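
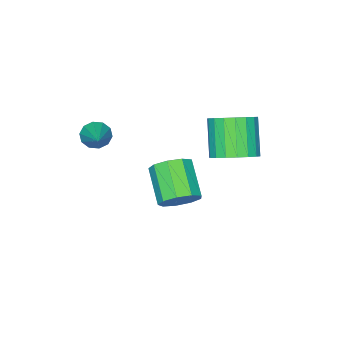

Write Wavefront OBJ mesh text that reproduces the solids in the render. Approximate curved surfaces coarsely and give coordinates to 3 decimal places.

v 2.413 -0.456 0.699
v 2.858 -0.432 0.171
v 3.487 0.796 1.661
v 2.562 -0.131 0.109
v 2.21 0.046 0.272
v 1.935 0.031 0.598
v 1.843 -0.17 0.962
v 1.969 -0.481 1.226
v 2.264 -0.782 1.289
v 2.617 -0.959 1.126
v 2.891 -0.944 0.8
v 2.983 -0.742 0.435
v -1.744 3.579 -0.984
v -0.895 3.822 -0.362
v -1.767 2.904 1.186
v -2.616 2.661 0.564
v -1.185 4.201 -0.3
v -2.057 3.283 1.248
v -1.585 4.456 -0.374
v -2.457 3.538 1.174
v -2.017 4.538 -0.569
v -2.889 3.62 0.979
v -2.395 4.43 -0.846
v -3.267 3.512 0.702
v -2.643 4.153 -1.15
v -3.516 3.235 0.398
v -2.714 3.763 -1.422
v -3.586 2.845 0.126
v -2.593 3.336 -1.606
v -3.465 2.418 -0.058
v -2.303 2.957 -1.668
v -3.175 2.039 -0.12
v -1.903 2.702 -1.594
v -2.775 1.784 -0.046
v -1.471 2.62 -1.399
v -2.343 1.702 0.149
v -1.093 2.728 -1.122
v -1.965 1.81 0.426
v -0.844 3.005 -0.818
v -1.717 2.087 0.73
v -0.774 3.395 -0.546
v -1.646 2.477 1.002
v -0.32 1.785 -4.122
v 0.216 2.077 -3.356
v -0.644 0.708 -2.231
v -1.18 0.415 -2.998
v -0.359 2.421 -3.378
v -1.22 1.052 -2.253
v -0.916 2.467 -3.749
v -1.777 1.097 -2.624
v -1.194 2.193 -4.294
v -2.054 0.824 -3.169
v -1.063 1.729 -4.759
v -1.923 0.36 -3.634
v -0.584 1.29 -4.926
v -1.445 -0.079 -3.801
v 0.018 1.083 -4.717
v -0.842 -0.286 -3.593
v 0.463 1.204 -4.23
v -0.398 -0.165 -3.105
v 0.541 1.597 -3.693
v -0.32 0.228 -2.568
f 2 1 4
f 2 4 3
f 4 1 5
f 4 5 3
f 5 1 6
f 5 6 3
f 6 1 7
f 6 7 3
f 7 1 8
f 7 8 3
f 8 1 9
f 8 9 3
f 9 1 10
f 9 10 3
f 10 1 11
f 10 11 3
f 11 1 12
f 11 12 3
f 12 1 2
f 12 2 3
f 14 13 17
f 14 17 15
f 15 17 18
f 15 18 16
f 17 13 19
f 17 19 18
f 18 19 20
f 18 20 16
f 19 13 21
f 19 21 20
f 20 21 22
f 20 22 16
f 21 13 23
f 21 23 22
f 22 23 24
f 22 24 16
f 23 13 25
f 23 25 24
f 24 25 26
f 24 26 16
f 25 13 27
f 25 27 26
f 26 27 28
f 26 28 16
f 27 13 29
f 27 29 28
f 28 29 30
f 28 30 16
f 29 13 31
f 29 31 30
f 30 31 32
f 30 32 16
f 31 13 33
f 31 33 32
f 32 33 34
f 32 34 16
f 33 13 35
f 33 35 34
f 34 35 36
f 34 36 16
f 35 13 37
f 35 37 36
f 36 37 38
f 36 38 16
f 37 13 39
f 37 39 38
f 38 39 40
f 38 40 16
f 39 13 41
f 39 41 40
f 40 41 42
f 40 42 16
f 41 13 14
f 41 14 42
f 42 14 15
f 42 15 16
f 44 43 47
f 44 47 45
f 45 47 48
f 45 48 46
f 47 43 49
f 47 49 48
f 48 49 50
f 48 50 46
f 49 43 51
f 49 51 50
f 50 51 52
f 50 52 46
f 51 43 53
f 51 53 52
f 52 53 54
f 52 54 46
f 53 43 55
f 53 55 54
f 54 55 56
f 54 56 46
f 55 43 57
f 55 57 56
f 56 57 58
f 56 58 46
f 57 43 59
f 57 59 58
f 58 59 60
f 58 60 46
f 59 43 61
f 59 61 60
f 60 61 62
f 60 62 46
f 61 43 44
f 61 44 62
f 62 44 45
f 62 45 46



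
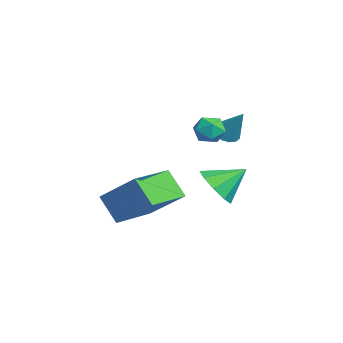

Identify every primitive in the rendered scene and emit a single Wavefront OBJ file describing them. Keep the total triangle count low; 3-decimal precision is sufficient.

v -1.335 0.094 1.111
v -0.811 -0.142 0.878
v -0.565 0.606 2.329
v -0.82 0.134 0.768
v -0.947 0.4 0.737
v -1.162 0.596 0.791
v -1.418 0.678 0.918
v -1.654 0.625 1.089
v -1.818 0.451 1.266
v -1.871 0.195 1.406
v -1.801 -0.084 1.479
v -1.624 -0.322 1.468
v -1.382 -0.465 1.374
v -1.128 -0.48 1.221
v -0.922 -0.363 1.042
v -0.783 -0.727 1.979
v -0.471 -0.207 1.6
v 0.171 -1.373 1.88
v 0.483 -0.853 1.501
v 0.352 -0.758 2.197
v -0.238 -0.359 2.258
v -0.062 -1.221 1.222
v -0.652 -0.822 1.283
v -0.026 -0.513 1.132
v 0.23 -0.226 1.735
v -0.53 -1.354 1.745
v -0.274 -1.067 2.348
v -2.47 -0.08 -2.316
v -1.892 0.427 -3.031
v -2.43 1.16 -1.404
v -2.59 0.54 -3.154
v -3.232 0.363 -2.886
v -3.518 -0.021 -2.35
v -3.313 -0.433 -1.799
v -2.714 -0.68 -1.489
v -2 -0.646 -1.567
v -1.507 -0.348 -1.995
v -1.464 0.076 -2.573
v -2.402 -4.07 -3.973
v -3.188 -4.625 -2.822
v -3.883 -2.489 -4.221
v -4.668 -3.045 -3.07
v -1.292 -2.815 -2.61
v -2.077 -3.371 -1.459
v -2.772 -1.235 -2.858
v -3.558 -1.79 -1.707
f 2 1 4
f 2 4 3
f 4 1 5
f 4 5 3
f 5 1 6
f 5 6 3
f 6 1 7
f 6 7 3
f 7 1 8
f 7 8 3
f 8 1 9
f 8 9 3
f 9 1 10
f 9 10 3
f 10 1 11
f 10 11 3
f 11 1 12
f 11 12 3
f 12 1 13
f 12 13 3
f 13 1 14
f 13 14 3
f 14 1 15
f 14 15 3
f 15 1 2
f 15 2 3
f 16 27 21
f 16 21 17
f 16 17 23
f 16 23 26
f 16 26 27
f 17 21 25
f 21 27 20
f 27 26 18
f 26 23 22
f 23 17 24
f 19 25 20
f 19 20 18
f 19 18 22
f 19 22 24
f 19 24 25
f 20 25 21
f 18 20 27
f 22 18 26
f 24 22 23
f 25 24 17
f 29 28 31
f 29 31 30
f 31 28 32
f 31 32 30
f 32 28 33
f 32 33 30
f 33 28 34
f 33 34 30
f 34 28 35
f 34 35 30
f 35 28 36
f 35 36 30
f 36 28 37
f 36 37 30
f 37 28 38
f 37 38 30
f 38 28 29
f 38 29 30
f 40 42 39
f 43 40 39
f 39 42 41
f 41 43 39
f 40 46 42
f 44 40 43
f 44 46 40
f 42 46 41
f 45 43 41
f 41 46 45
f 45 44 43
f 46 44 45



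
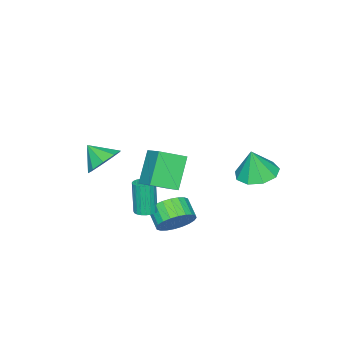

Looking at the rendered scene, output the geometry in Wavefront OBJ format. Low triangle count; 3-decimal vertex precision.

v 0.95 -1.412 -1.546
v 1.624 -0.956 -1.017
v 0.99 -2.368 -0.774
v 1.018 -0.802 -0.795
v 0.38 -0.933 -0.925
v 0.009 -1.288 -1.345
v 0.079 -1.701 -1.86
v 0.556 -1.979 -2.228
v 1.218 -1.992 -2.277
v 1.754 -1.733 -1.984
v 1.914 -1.324 -1.487
v 1.389 2.362 -1.53
v 0.325 2.059 -0.084
v 1.959 3.406 -0.891
v 0.895 3.103 0.554
v 2.325 1.537 -1.014
v 1.261 1.234 0.431
v 2.895 2.581 -0.376
v 1.831 2.278 1.07
v 1.696 1.425 -3.253
v 2.198 1.568 -3.161
v 1.967 1.317 -1.496
v 1.464 1.175 -1.587
v 2.092 1.761 -3.147
v 1.861 1.51 -1.482
v 1.918 1.896 -3.151
v 1.687 1.645 -1.486
v 1.706 1.949 -3.172
v 1.474 1.698 -1.507
v 1.491 1.912 -3.208
v 1.26 1.662 -1.542
v 1.312 1.791 -3.251
v 1.081 1.54 -1.586
v 1.2 1.607 -3.294
v 0.968 1.356 -1.629
v 1.173 1.391 -3.331
v 0.941 1.14 -1.665
v 1.236 1.181 -3.353
v 1.005 0.931 -1.688
v 1.379 1.014 -3.359
v 1.148 0.763 -1.693
v 1.577 0.917 -3.346
v 1.345 0.667 -1.68
v 1.795 0.909 -3.317
v 1.564 0.658 -1.651
v 1.996 0.989 -3.277
v 1.765 0.739 -1.611
v 2.145 1.146 -3.232
v 1.914 0.895 -1.567
v 2.217 1.35 -3.192
v 1.985 1.099 -1.526
v -3.621 3.768 -2.691
v -2.746 3.236 -2.922
v -3.319 3.612 -1.189
v -2.602 3.939 -2.878
v -2.935 4.561 -2.746
v -3.589 4.813 -2.589
v -4.258 4.575 -2.479
v -4.629 3.96 -2.469
v -4.528 3.255 -2.562
v -4.003 2.79 -2.716
v -3.299 2.783 -2.858
v 1 2.593 -3.926
v 1.624 2.725 -3.221
v 1.164 1.959 -2.67
v 0.54 1.827 -3.374
v 1.353 2.958 -3.123
v 0.893 2.192 -2.572
v 1.029 3.136 -3.147
v 0.569 2.37 -2.595
v 0.7 3.231 -3.289
v 0.24 2.465 -2.738
v 0.417 3.229 -3.528
v -0.043 2.463 -2.977
v 0.223 3.13 -3.828
v -0.237 2.364 -3.277
v 0.147 2.95 -4.142
v -0.314 2.184 -3.591
v 0.201 2.715 -4.424
v -0.26 1.949 -3.873
v 0.376 2.461 -4.63
v -0.084 1.695 -4.079
v 0.647 2.228 -4.728
v 0.187 1.462 -4.177
v 0.971 2.05 -4.705
v 0.511 1.284 -4.153
v 1.3 1.955 -4.562
v 0.84 1.189 -4.011
v 1.583 1.957 -4.323
v 1.123 1.191 -3.772
v 1.777 2.056 -4.023
v 1.317 1.29 -3.472
v 1.854 2.236 -3.709
v 1.393 1.47 -3.158
v 1.8 2.471 -3.427
v 1.339 1.705 -2.876
f 2 1 4
f 2 4 3
f 4 1 5
f 4 5 3
f 5 1 6
f 5 6 3
f 6 1 7
f 6 7 3
f 7 1 8
f 7 8 3
f 8 1 9
f 8 9 3
f 9 1 10
f 9 10 3
f 10 1 11
f 10 11 3
f 11 1 2
f 11 2 3
f 13 15 12
f 16 13 12
f 12 15 14
f 14 16 12
f 13 19 15
f 17 13 16
f 17 19 13
f 15 19 14
f 18 16 14
f 14 19 18
f 18 17 16
f 19 17 18
f 21 20 24
f 21 24 22
f 22 24 25
f 22 25 23
f 24 20 26
f 24 26 25
f 25 26 27
f 25 27 23
f 26 20 28
f 26 28 27
f 27 28 29
f 27 29 23
f 28 20 30
f 28 30 29
f 29 30 31
f 29 31 23
f 30 20 32
f 30 32 31
f 31 32 33
f 31 33 23
f 32 20 34
f 32 34 33
f 33 34 35
f 33 35 23
f 34 20 36
f 34 36 35
f 35 36 37
f 35 37 23
f 36 20 38
f 36 38 37
f 37 38 39
f 37 39 23
f 38 20 40
f 38 40 39
f 39 40 41
f 39 41 23
f 40 20 42
f 40 42 41
f 41 42 43
f 41 43 23
f 42 20 44
f 42 44 43
f 43 44 45
f 43 45 23
f 44 20 46
f 44 46 45
f 45 46 47
f 45 47 23
f 46 20 48
f 46 48 47
f 47 48 49
f 47 49 23
f 48 20 50
f 48 50 49
f 49 50 51
f 49 51 23
f 50 20 21
f 50 21 51
f 51 21 22
f 51 22 23
f 53 52 55
f 53 55 54
f 55 52 56
f 55 56 54
f 56 52 57
f 56 57 54
f 57 52 58
f 57 58 54
f 58 52 59
f 58 59 54
f 59 52 60
f 59 60 54
f 60 52 61
f 60 61 54
f 61 52 62
f 61 62 54
f 62 52 53
f 62 53 54
f 64 63 67
f 64 67 65
f 65 67 68
f 65 68 66
f 67 63 69
f 67 69 68
f 68 69 70
f 68 70 66
f 69 63 71
f 69 71 70
f 70 71 72
f 70 72 66
f 71 63 73
f 71 73 72
f 72 73 74
f 72 74 66
f 73 63 75
f 73 75 74
f 74 75 76
f 74 76 66
f 75 63 77
f 75 77 76
f 76 77 78
f 76 78 66
f 77 63 79
f 77 79 78
f 78 79 80
f 78 80 66
f 79 63 81
f 79 81 80
f 80 81 82
f 80 82 66
f 81 63 83
f 81 83 82
f 82 83 84
f 82 84 66
f 83 63 85
f 83 85 84
f 84 85 86
f 84 86 66
f 85 63 87
f 85 87 86
f 86 87 88
f 86 88 66
f 87 63 89
f 87 89 88
f 88 89 90
f 88 90 66
f 89 63 91
f 89 91 90
f 90 91 92
f 90 92 66
f 91 63 93
f 91 93 92
f 92 93 94
f 92 94 66
f 93 63 95
f 93 95 94
f 94 95 96
f 94 96 66
f 95 63 64
f 95 64 96
f 96 64 65
f 96 65 66



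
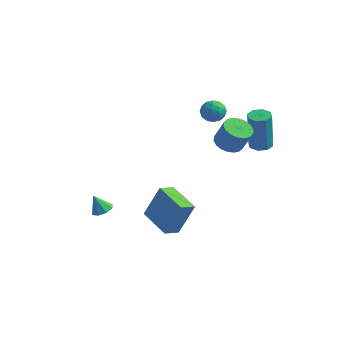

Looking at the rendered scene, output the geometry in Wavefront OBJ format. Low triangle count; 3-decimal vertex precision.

v -0.133 -3.481 -1.078
v 0.476 -2.988 0.653
v 0.224 -2.728 -1.418
v 0.833 -2.235 0.313
v 1.407 -4.345 -1.373
v 2.016 -3.852 0.358
v 1.764 -3.592 -1.713
v 2.373 -3.099 0.018
v 3.313 2.431 1.176
v 3.676 2.933 1.206
v 3.609 2.852 3.393
v 3.247 2.349 3.364
v 3.214 3.042 1.196
v 3.147 2.961 3.383
v 2.811 2.793 1.174
v 2.744 2.712 3.362
v 2.702 2.332 1.154
v 2.635 2.251 3.341
v 2.951 1.928 1.147
v 2.884 1.847 3.334
v 3.413 1.819 1.157
v 3.346 1.738 3.344
v 3.816 2.068 1.178
v 3.749 1.987 3.366
v 3.925 2.529 1.199
v 3.858 2.448 3.386
v -3.39 -1.64 -3.19
v -2.859 -1.575 -2.941
v -3.83 -1.72 -2.23
v -3.069 -1.18 -3.005
v -3.467 -1.055 -3.177
v -3.82 -1.272 -3.357
v -3.92 -1.705 -3.439
v -3.71 -2.099 -3.376
v -3.312 -2.224 -3.204
v -2.959 -2.007 -3.024
v 0.013 3.363 1.747
v 0.456 3.816 2.054
v 0.304 2.564 2.506
v 0.747 3.017 2.813
v 0.051 3.118 2.859
v -0.129 3.612 2.39
v 0.889 2.768 2.17
v 0.709 3.262 1.701
v 0.997 3.449 2.316
v 0.48 3.665 2.742
v 0.28 2.715 1.818
v -0.237 2.931 2.244
v 0.209 3.66 1.834
v 0.551 2.72 2.726
v 0.142 2.78 2.753
v 0.402 3.046 2.934
v -0.135 3.54 2.031
v 0.126 3.806 2.212
v -0.112 3.396 2.685
v 0.634 2.574 2.348
v 0.895 2.84 2.529
v 0.358 3.334 1.626
v 0.618 3.6 1.807
v 0.872 2.984 1.875
v 0.787 3.71 2.168
v 0.958 3.24 2.614
v 1.042 3.094 2.236
v 0.936 3.384 1.961
v 0.483 3.837 2.419
v 0.654 3.367 2.865
v 0.245 3.427 2.892
v 0.14 3.717 2.616
v 0.801 3.621 2.573
v 0.106 3.013 1.695
v 0.277 2.543 2.141
v 0.62 2.663 1.944
v 0.515 2.953 1.668
v -0.198 3.14 1.946
v -0.027 2.67 2.392
v -0.176 2.996 2.599
v -0.282 3.286 2.324
v -0.041 2.759 1.987
v 2.465 0.451 2.35
v 3.141 0.239 2.049
v 3.671 0.198 3.268
v 2.995 0.409 3.57
v 3.163 0.581 2.052
v 3.693 0.54 3.271
v 3.046 0.898 2.113
v 3.576 0.856 3.332
v 2.814 1.125 2.222
v 3.344 1.083 3.441
v 2.513 1.219 2.356
v 3.043 1.178 3.575
v 2.202 1.161 2.489
v 2.732 1.119 3.708
v 1.944 0.962 2.595
v 2.474 0.921 3.814
v 1.789 0.662 2.652
v 2.319 0.621 3.871
v 1.767 0.32 2.649
v 2.297 0.279 3.868
v 1.884 0.004 2.588
v 2.414 -0.038 3.807
v 2.116 -0.223 2.479
v 2.646 -0.265 3.698
v 2.417 -0.318 2.345
v 2.947 -0.359 3.564
v 2.728 -0.259 2.212
v 3.258 -0.301 3.431
v 2.986 -0.061 2.106
v 3.516 -0.102 3.325
f 2 4 1
f 5 2 1
f 1 4 3
f 3 5 1
f 2 8 4
f 6 2 5
f 6 8 2
f 4 8 3
f 7 5 3
f 3 8 7
f 7 6 5
f 8 6 7
f 10 9 13
f 10 13 11
f 11 13 14
f 11 14 12
f 13 9 15
f 13 15 14
f 14 15 16
f 14 16 12
f 15 9 17
f 15 17 16
f 16 17 18
f 16 18 12
f 17 9 19
f 17 19 18
f 18 19 20
f 18 20 12
f 19 9 21
f 19 21 20
f 20 21 22
f 20 22 12
f 21 9 23
f 21 23 22
f 22 23 24
f 22 24 12
f 23 9 25
f 23 25 24
f 24 25 26
f 24 26 12
f 25 9 10
f 25 10 26
f 26 10 11
f 26 11 12
f 28 27 30
f 28 30 29
f 30 27 31
f 30 31 29
f 31 27 32
f 31 32 29
f 32 27 33
f 32 33 29
f 33 27 34
f 33 34 29
f 34 27 35
f 34 35 29
f 35 27 36
f 35 36 29
f 36 27 28
f 36 28 29
f 37 74 53
f 74 48 77
f 53 77 42
f 74 77 53
f 37 53 49
f 53 42 54
f 49 54 38
f 53 54 49
f 37 49 58
f 49 38 59
f 58 59 44
f 49 59 58
f 37 58 70
f 58 44 73
f 70 73 47
f 58 73 70
f 37 70 74
f 70 47 78
f 74 78 48
f 70 78 74
f 38 54 65
f 54 42 68
f 65 68 46
f 54 68 65
f 42 77 55
f 77 48 76
f 55 76 41
f 77 76 55
f 48 78 75
f 78 47 71
f 75 71 39
f 78 71 75
f 47 73 72
f 73 44 60
f 72 60 43
f 73 60 72
f 44 59 64
f 59 38 61
f 64 61 45
f 59 61 64
f 40 66 52
f 66 46 67
f 52 67 41
f 66 67 52
f 40 52 50
f 52 41 51
f 50 51 39
f 52 51 50
f 40 50 57
f 50 39 56
f 57 56 43
f 50 56 57
f 40 57 62
f 57 43 63
f 62 63 45
f 57 63 62
f 40 62 66
f 62 45 69
f 66 69 46
f 62 69 66
f 41 67 55
f 67 46 68
f 55 68 42
f 67 68 55
f 39 51 75
f 51 41 76
f 75 76 48
f 51 76 75
f 43 56 72
f 56 39 71
f 72 71 47
f 56 71 72
f 45 63 64
f 63 43 60
f 64 60 44
f 63 60 64
f 46 69 65
f 69 45 61
f 65 61 38
f 69 61 65
f 80 79 83
f 80 83 81
f 81 83 84
f 81 84 82
f 83 79 85
f 83 85 84
f 84 85 86
f 84 86 82
f 85 79 87
f 85 87 86
f 86 87 88
f 86 88 82
f 87 79 89
f 87 89 88
f 88 89 90
f 88 90 82
f 89 79 91
f 89 91 90
f 90 91 92
f 90 92 82
f 91 79 93
f 91 93 92
f 92 93 94
f 92 94 82
f 93 79 95
f 93 95 94
f 94 95 96
f 94 96 82
f 95 79 97
f 95 97 96
f 96 97 98
f 96 98 82
f 97 79 99
f 97 99 98
f 98 99 100
f 98 100 82
f 99 79 101
f 99 101 100
f 100 101 102
f 100 102 82
f 101 79 103
f 101 103 102
f 102 103 104
f 102 104 82
f 103 79 105
f 103 105 104
f 104 105 106
f 104 106 82
f 105 79 107
f 105 107 106
f 106 107 108
f 106 108 82
f 107 79 80
f 107 80 108
f 108 80 81
f 108 81 82



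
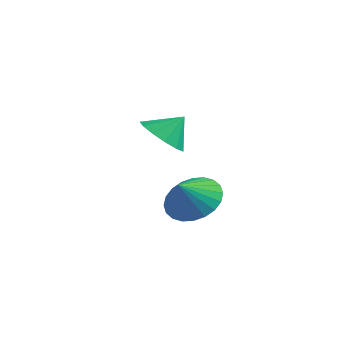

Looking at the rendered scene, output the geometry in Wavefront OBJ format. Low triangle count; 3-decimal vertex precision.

v -0.614 -1.226 -4.182
v 0.259 -1.64 -4.567
v -0.586 -1.994 -3.298
v 0.409 -1.353 -4.323
v 0.403 -1.046 -4.056
v 0.242 -0.768 -3.809
v -0.049 -0.559 -3.619
v -0.426 -0.451 -3.514
v -0.832 -0.462 -3.511
v -1.204 -0.589 -3.61
v -1.487 -0.813 -3.796
v -1.636 -1.1 -4.04
v -1.63 -1.407 -4.307
v -1.469 -1.685 -4.554
v -1.178 -1.894 -4.744
v -0.801 -2.002 -4.849
v -0.396 -1.991 -4.852
v -0.023 -1.864 -4.753
v 0.407 -3.808 -0.421
v 1.125 -3.651 -0.904
v 0.793 -3.232 0.341
v 0.802 -3.291 -1.013
v 0.353 -3.095 -0.933
v -0.078 -3.125 -0.691
v -0.356 -3.372 -0.363
v -0.391 -3.758 -0.053
v -0.174 -4.159 0.14
v 0.228 -4.449 0.155
v 0.687 -4.536 -0.013
v 1.056 -4.391 -0.31
v 1.22 -4.061 -0.642
f 2 1 4
f 2 4 3
f 4 1 5
f 4 5 3
f 5 1 6
f 5 6 3
f 6 1 7
f 6 7 3
f 7 1 8
f 7 8 3
f 8 1 9
f 8 9 3
f 9 1 10
f 9 10 3
f 10 1 11
f 10 11 3
f 11 1 12
f 11 12 3
f 12 1 13
f 12 13 3
f 13 1 14
f 13 14 3
f 14 1 15
f 14 15 3
f 15 1 16
f 15 16 3
f 16 1 17
f 16 17 3
f 17 1 18
f 17 18 3
f 18 1 2
f 18 2 3
f 20 19 22
f 20 22 21
f 22 19 23
f 22 23 21
f 23 19 24
f 23 24 21
f 24 19 25
f 24 25 21
f 25 19 26
f 25 26 21
f 26 19 27
f 26 27 21
f 27 19 28
f 27 28 21
f 28 19 29
f 28 29 21
f 29 19 30
f 29 30 21
f 30 19 31
f 30 31 21
f 31 19 20
f 31 20 21



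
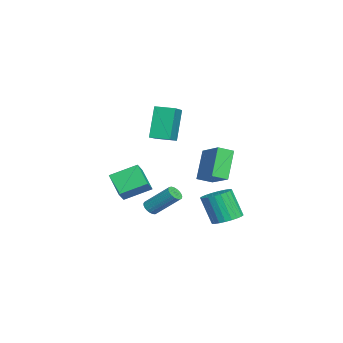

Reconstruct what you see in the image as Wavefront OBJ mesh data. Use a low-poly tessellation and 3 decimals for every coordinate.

v -0.232 -3.939 -1.596
v -0.449 -2.406 -0.87
v 0.975 -3.335 -2.51
v 0.758 -1.802 -1.784
v 0.362 -4.158 -0.956
v 0.145 -2.625 -0.23
v 1.569 -3.554 -1.87
v 1.352 -2.021 -1.144
v -0.361 -1.651 1.529
v -1.172 -1.402 3.494
v -0.157 -0.531 1.472
v -0.967 -0.282 3.436
v 1.427 -1.938 2.304
v 0.617 -1.689 4.268
v 1.632 -0.818 2.246
v 0.821 -0.569 4.211
v -2.559 1.676 -0.46
v -2.25 0.812 -0.087
v -1.152 2.533 0.361
v -0.843 1.669 0.733
v -1.397 1.371 -2.133
v -1.088 0.507 -1.761
v 0.01 2.228 -1.313
v 0.319 1.364 -0.94
v 2.74 2.229 -3.083
v 3.338 1.576 -3.167
v 2.899 0.958 -1.502
v 2.3 1.611 -1.417
v 3.531 1.826 -3.023
v 3.092 1.208 -1.358
v 3.603 2.138 -2.889
v 3.164 1.52 -1.223
v 3.544 2.464 -2.784
v 3.105 1.846 -1.118
v 3.363 2.753 -2.724
v 2.923 2.136 -1.058
v 3.086 2.963 -2.719
v 2.647 2.346 -1.053
v 2.757 3.062 -2.769
v 2.318 2.444 -1.104
v 2.425 3.033 -2.868
v 1.986 2.415 -1.202
v 2.141 2.882 -2.998
v 1.702 2.264 -1.333
v 1.948 2.632 -3.142
v 1.509 2.014 -1.477
v 1.876 2.32 -3.277
v 1.437 1.702 -1.611
v 1.935 1.994 -3.382
v 1.496 1.376 -1.716
v 2.117 1.704 -3.442
v 1.677 1.087 -1.776
v 2.393 1.494 -3.447
v 1.954 0.877 -1.781
v 2.722 1.396 -3.396
v 2.283 0.778 -1.731
v 3.054 1.425 -3.298
v 2.615 0.807 -1.632
v -1.738 -2.046 -4.298
v -1.471 -1.77 -4.664
v -1.075 -0.379 -3.327
v -1.342 -0.654 -2.962
v -1.676 -1.691 -4.687
v -1.28 -0.299 -3.35
v -1.891 -1.672 -4.642
v -1.495 -0.281 -3.305
v -2.079 -1.719 -4.538
v -1.683 -0.327 -3.201
v -2.209 -1.822 -4.392
v -1.813 -0.43 -3.056
v -2.257 -1.963 -4.231
v -1.861 -0.572 -2.894
v -2.216 -2.119 -4.081
v -1.819 -0.728 -2.744
v -2.091 -2.263 -3.968
v -1.695 -0.871 -2.631
v -1.906 -2.368 -3.913
v -1.51 -0.977 -2.576
v -1.692 -2.418 -3.924
v -1.296 -1.027 -2.587
v -1.486 -2.404 -4
v -1.089 -1.012 -2.664
v -1.323 -2.328 -4.128
v -0.927 -0.936 -2.791
v -1.232 -2.203 -4.285
v -0.836 -0.811 -2.948
v -1.229 -2.051 -4.444
v -0.832 -0.659 -3.108
v -1.313 -1.898 -4.579
v -0.917 -0.506 -3.242
f 2 4 1
f 5 2 1
f 1 4 3
f 3 5 1
f 2 8 4
f 6 2 5
f 6 8 2
f 4 8 3
f 7 5 3
f 3 8 7
f 7 6 5
f 8 6 7
f 10 12 9
f 13 10 9
f 9 12 11
f 11 13 9
f 10 16 12
f 14 10 13
f 14 16 10
f 12 16 11
f 15 13 11
f 11 16 15
f 15 14 13
f 16 14 15
f 18 20 17
f 21 18 17
f 17 20 19
f 19 21 17
f 18 24 20
f 22 18 21
f 22 24 18
f 20 24 19
f 23 21 19
f 19 24 23
f 23 22 21
f 24 22 23
f 26 25 29
f 26 29 27
f 27 29 30
f 27 30 28
f 29 25 31
f 29 31 30
f 30 31 32
f 30 32 28
f 31 25 33
f 31 33 32
f 32 33 34
f 32 34 28
f 33 25 35
f 33 35 34
f 34 35 36
f 34 36 28
f 35 25 37
f 35 37 36
f 36 37 38
f 36 38 28
f 37 25 39
f 37 39 38
f 38 39 40
f 38 40 28
f 39 25 41
f 39 41 40
f 40 41 42
f 40 42 28
f 41 25 43
f 41 43 42
f 42 43 44
f 42 44 28
f 43 25 45
f 43 45 44
f 44 45 46
f 44 46 28
f 45 25 47
f 45 47 46
f 46 47 48
f 46 48 28
f 47 25 49
f 47 49 48
f 48 49 50
f 48 50 28
f 49 25 51
f 49 51 50
f 50 51 52
f 50 52 28
f 51 25 53
f 51 53 52
f 52 53 54
f 52 54 28
f 53 25 55
f 53 55 54
f 54 55 56
f 54 56 28
f 55 25 57
f 55 57 56
f 56 57 58
f 56 58 28
f 57 25 26
f 57 26 58
f 58 26 27
f 58 27 28
f 60 59 63
f 60 63 61
f 61 63 64
f 61 64 62
f 63 59 65
f 63 65 64
f 64 65 66
f 64 66 62
f 65 59 67
f 65 67 66
f 66 67 68
f 66 68 62
f 67 59 69
f 67 69 68
f 68 69 70
f 68 70 62
f 69 59 71
f 69 71 70
f 70 71 72
f 70 72 62
f 71 59 73
f 71 73 72
f 72 73 74
f 72 74 62
f 73 59 75
f 73 75 74
f 74 75 76
f 74 76 62
f 75 59 77
f 75 77 76
f 76 77 78
f 76 78 62
f 77 59 79
f 77 79 78
f 78 79 80
f 78 80 62
f 79 59 81
f 79 81 80
f 80 81 82
f 80 82 62
f 81 59 83
f 81 83 82
f 82 83 84
f 82 84 62
f 83 59 85
f 83 85 84
f 84 85 86
f 84 86 62
f 85 59 87
f 85 87 86
f 86 87 88
f 86 88 62
f 87 59 89
f 87 89 88
f 88 89 90
f 88 90 62
f 89 59 60
f 89 60 90
f 90 60 61
f 90 61 62



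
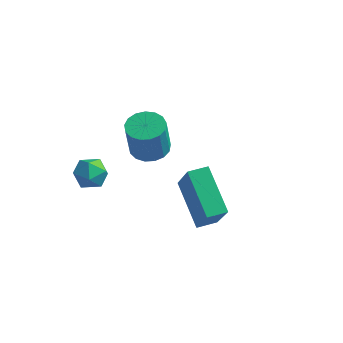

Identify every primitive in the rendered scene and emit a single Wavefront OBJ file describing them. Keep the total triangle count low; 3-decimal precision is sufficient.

v 3.39 -2.439 -0.365
v 2.02 -1.352 0.85
v 3.928 -1.808 -0.323
v 2.557 -0.721 0.892
v 4.243 -3.279 1.348
v 2.872 -2.192 2.563
v 4.78 -2.648 1.39
v 3.41 -1.561 2.605
v -1.257 -2.145 1.078
v -0.86 -2.172 1.735
v -1.02 -3.348 0.885
v -0.623 -3.375 1.542
v -1.385 -3.283 1.557
v -1.532 -2.539 1.676
v -0.348 -2.981 0.944
v -0.495 -2.237 1.063
v -0.299 -2.689 1.652
v -0.94 -2.875 2.031
v -0.94 -2.645 0.589
v -1.581 -2.831 0.968
v -0.569 1.187 -0.04
v 0.113 1.65 0.059
v 0.151 1.236 1.738
v -0.531 0.773 1.64
v -0.185 1.903 0.128
v -0.147 1.489 1.807
v -0.571 1.993 0.159
v -0.532 1.579 1.838
v -0.956 1.898 0.144
v -0.918 1.484 1.824
v -1.253 1.64 0.088
v -1.215 1.226 1.767
v -1.393 1.278 0.002
v -1.355 0.864 1.681
v -1.344 0.896 -0.094
v -1.306 0.482 1.585
v -1.118 0.58 -0.177
v -1.08 0.166 1.502
v -0.766 0.403 -0.228
v -0.728 -0.011 1.451
v -0.369 0.406 -0.237
v -0.331 -0.008 1.443
v -0.018 0.588 -0.2
v 0.02 0.174 1.479
v 0.207 0.907 -0.126
v 0.246 0.493 1.553
v 0.254 1.29 -0.033
v 0.293 0.876 1.646
f 2 4 1
f 5 2 1
f 1 4 3
f 3 5 1
f 2 8 4
f 6 2 5
f 6 8 2
f 4 8 3
f 7 5 3
f 3 8 7
f 7 6 5
f 8 6 7
f 9 20 14
f 9 14 10
f 9 10 16
f 9 16 19
f 9 19 20
f 10 14 18
f 14 20 13
f 20 19 11
f 19 16 15
f 16 10 17
f 12 18 13
f 12 13 11
f 12 11 15
f 12 15 17
f 12 17 18
f 13 18 14
f 11 13 20
f 15 11 19
f 17 15 16
f 18 17 10
f 22 21 25
f 22 25 23
f 23 25 26
f 23 26 24
f 25 21 27
f 25 27 26
f 26 27 28
f 26 28 24
f 27 21 29
f 27 29 28
f 28 29 30
f 28 30 24
f 29 21 31
f 29 31 30
f 30 31 32
f 30 32 24
f 31 21 33
f 31 33 32
f 32 33 34
f 32 34 24
f 33 21 35
f 33 35 34
f 34 35 36
f 34 36 24
f 35 21 37
f 35 37 36
f 36 37 38
f 36 38 24
f 37 21 39
f 37 39 38
f 38 39 40
f 38 40 24
f 39 21 41
f 39 41 40
f 40 41 42
f 40 42 24
f 41 21 43
f 41 43 42
f 42 43 44
f 42 44 24
f 43 21 45
f 43 45 44
f 44 45 46
f 44 46 24
f 45 21 47
f 45 47 46
f 46 47 48
f 46 48 24
f 47 21 22
f 47 22 48
f 48 22 23
f 48 23 24



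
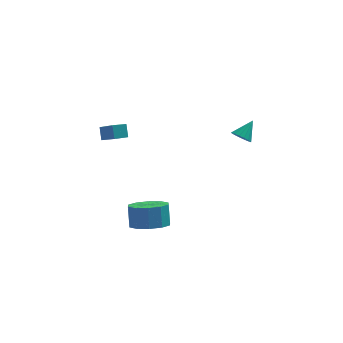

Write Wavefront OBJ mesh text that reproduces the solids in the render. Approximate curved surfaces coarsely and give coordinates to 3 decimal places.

v 3.1 1.229 -0.474
v 3.529 1.336 -0.894
v 3.74 1.911 0.354
v 3.341 1.556 -0.93
v 3.097 1.701 -0.861
v 2.854 1.738 -0.703
v 2.667 1.659 -0.494
v 2.579 1.481 -0.279
v 2.611 1.245 -0.11
v 2.754 1.006 -0.024
v 2.977 0.818 -0.041
v 3.227 0.724 -0.158
v 3.449 0.746 -0.347
v 3.59 0.878 -0.565
v 3.619 1.091 -0.763
v -1.724 -3.179 -3.97
v -0.691 -2.879 -4.063
v -0.763 -2.28 -2.922
v -1.796 -2.581 -2.83
v -1.07 -2.402 -4.337
v -1.141 -1.804 -3.196
v -1.699 -2.222 -4.471
v -1.77 -1.624 -3.33
v -2.337 -2.408 -4.413
v -2.409 -1.81 -3.273
v -2.742 -2.888 -4.187
v -2.813 -2.29 -3.046
v -2.757 -3.48 -3.878
v -2.829 -2.881 -2.737
v -2.379 -3.956 -3.604
v -2.45 -3.358 -2.463
v -1.75 -4.136 -3.47
v -1.821 -3.538 -2.329
v -1.111 -3.95 -3.527
v -1.183 -3.352 -2.387
v -0.707 -3.47 -3.754
v -0.778 -2.872 -2.613
v -3.575 2.589 -1.474
v -3.67 3.11 -0.796
v -4.301 3.791 -2.501
v -4.396 4.312 -1.823
v -2.844 2.908 -1.617
v -2.939 3.429 -0.939
v -3.57 4.11 -2.644
v -3.665 4.631 -1.966
f 2 1 4
f 2 4 3
f 4 1 5
f 4 5 3
f 5 1 6
f 5 6 3
f 6 1 7
f 6 7 3
f 7 1 8
f 7 8 3
f 8 1 9
f 8 9 3
f 9 1 10
f 9 10 3
f 10 1 11
f 10 11 3
f 11 1 12
f 11 12 3
f 12 1 13
f 12 13 3
f 13 1 14
f 13 14 3
f 14 1 15
f 14 15 3
f 15 1 2
f 15 2 3
f 17 16 20
f 17 20 18
f 18 20 21
f 18 21 19
f 20 16 22
f 20 22 21
f 21 22 23
f 21 23 19
f 22 16 24
f 22 24 23
f 23 24 25
f 23 25 19
f 24 16 26
f 24 26 25
f 25 26 27
f 25 27 19
f 26 16 28
f 26 28 27
f 27 28 29
f 27 29 19
f 28 16 30
f 28 30 29
f 29 30 31
f 29 31 19
f 30 16 32
f 30 32 31
f 31 32 33
f 31 33 19
f 32 16 34
f 32 34 33
f 33 34 35
f 33 35 19
f 34 16 36
f 34 36 35
f 35 36 37
f 35 37 19
f 36 16 17
f 36 17 37
f 37 17 18
f 37 18 19
f 39 41 38
f 42 39 38
f 38 41 40
f 40 42 38
f 39 45 41
f 43 39 42
f 43 45 39
f 41 45 40
f 44 42 40
f 40 45 44
f 44 43 42
f 45 43 44



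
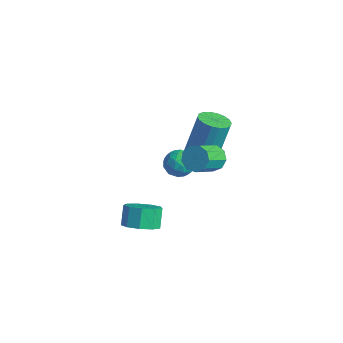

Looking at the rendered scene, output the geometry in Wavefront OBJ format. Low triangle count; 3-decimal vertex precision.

v -0.867 -3.626 -3.062
v -0.178 -3.097 -3.008
v -0.605 -2.625 -2.185
v -1.293 -3.154 -2.238
v -0.593 -2.856 -3.36
v -1.019 -2.385 -2.537
v -1.135 -2.975 -3.573
v -1.562 -2.504 -2.75
v -1.553 -3.399 -3.547
v -1.979 -2.928 -2.723
v -1.649 -3.929 -3.293
v -2.075 -3.457 -2.47
v -1.379 -4.317 -2.931
v -1.805 -3.845 -2.108
v -0.87 -4.381 -2.63
v -1.296 -3.91 -1.807
v -0.359 -4.092 -2.531
v -0.785 -3.621 -1.708
v -0.086 -3.585 -2.68
v -0.512 -3.114 -1.857
v -3.05 1.608 -2.602
v -2.32 1.937 -2.73
v -2.301 2.7 -0.667
v -3.03 2.372 -0.538
v -2.545 2.202 -2.826
v -2.526 2.965 -0.762
v -2.87 2.349 -2.877
v -2.851 3.112 -0.814
v -3.231 2.349 -2.874
v -3.212 3.113 -0.811
v -3.556 2.203 -2.817
v -3.536 2.966 -0.754
v -3.78 1.939 -2.717
v -3.761 2.702 -0.654
v -3.86 1.61 -2.595
v -3.84 2.373 -0.531
v -3.779 1.28 -2.473
v -3.76 2.043 -0.41
v -3.554 1.015 -2.378
v -3.535 1.778 -0.314
v -3.229 0.868 -2.326
v -3.21 1.631 -0.263
v -2.868 0.867 -2.329
v -2.849 1.631 -0.266
v -2.544 1.014 -2.386
v -2.524 1.777 -0.323
v -2.319 1.278 -2.486
v -2.3 2.041 -0.423
v -2.24 1.607 -2.609
v -2.22 2.37 -0.545
v -4.304 1.05 -2.96
v -3.81 1.579 -3.298
v -3.57 0.081 -3.402
v -3.076 0.61 -3.74
v -3.112 0.549 -2.944
v -3.565 1.148 -2.671
v -3.815 0.512 -4.029
v -4.268 1.111 -3.756
v -3.507 1.246 -3.959
v -3.073 1.269 -3.288
v -4.307 0.391 -3.412
v -3.873 0.414 -2.741
v -4.121 1.399 -3.09
v -3.259 0.261 -3.61
v -3.28 0.225 -3.142
v -2.989 0.536 -3.341
v -3.978 1.146 -2.722
v -3.687 1.457 -2.92
v -3.277 0.852 -2.712
v -3.693 0.203 -3.78
v -3.402 0.514 -3.978
v -4.391 1.124 -3.359
v -4.1 1.435 -3.558
v -4.103 0.808 -3.988
v -3.653 1.515 -3.677
v -3.222 0.946 -3.937
v -3.656 0.888 -4.107
v -3.922 1.24 -3.946
v -3.398 1.528 -3.283
v -2.966 0.959 -3.543
v -2.988 0.923 -3.075
v -3.254 1.275 -2.915
v -3.22 1.333 -3.672
v -4.414 0.701 -3.157
v -3.982 0.132 -3.417
v -4.126 0.385 -3.785
v -4.392 0.737 -3.625
v -4.158 0.714 -2.763
v -3.727 0.145 -3.023
v -3.458 0.42 -2.754
v -3.724 0.772 -2.593
v -4.16 0.327 -3.028
v -0.749 0.339 -0.454
v -0.448 0.755 0.022
v -0.17 -0.483 0.929
v -0.471 -0.899 0.454
v -0.917 0.716 0.112
v -0.639 -0.522 1.019
v -1.307 0.5 -0.063
v -1.029 -0.738 0.845
v -1.436 0.209 -0.421
v -1.158 -1.029 0.487
v -1.244 -0.021 -0.794
v -0.966 -1.259 0.114
v -0.82 -0.083 -1.008
v -0.542 -1.321 -0.1
v -0.363 0.053 -0.963
v -0.085 -1.185 -0.055
v -0.086 0.322 -0.679
v 0.191 -0.916 0.228
v -0.12 0.6 -0.291
v 0.158 -0.638 0.617
f 2 1 5
f 2 5 3
f 3 5 6
f 3 6 4
f 5 1 7
f 5 7 6
f 6 7 8
f 6 8 4
f 7 1 9
f 7 9 8
f 8 9 10
f 8 10 4
f 9 1 11
f 9 11 10
f 10 11 12
f 10 12 4
f 11 1 13
f 11 13 12
f 12 13 14
f 12 14 4
f 13 1 15
f 13 15 14
f 14 15 16
f 14 16 4
f 15 1 17
f 15 17 16
f 16 17 18
f 16 18 4
f 17 1 19
f 17 19 18
f 18 19 20
f 18 20 4
f 19 1 2
f 19 2 20
f 20 2 3
f 20 3 4
f 22 21 25
f 22 25 23
f 23 25 26
f 23 26 24
f 25 21 27
f 25 27 26
f 26 27 28
f 26 28 24
f 27 21 29
f 27 29 28
f 28 29 30
f 28 30 24
f 29 21 31
f 29 31 30
f 30 31 32
f 30 32 24
f 31 21 33
f 31 33 32
f 32 33 34
f 32 34 24
f 33 21 35
f 33 35 34
f 34 35 36
f 34 36 24
f 35 21 37
f 35 37 36
f 36 37 38
f 36 38 24
f 37 21 39
f 37 39 38
f 38 39 40
f 38 40 24
f 39 21 41
f 39 41 40
f 40 41 42
f 40 42 24
f 41 21 43
f 41 43 42
f 42 43 44
f 42 44 24
f 43 21 45
f 43 45 44
f 44 45 46
f 44 46 24
f 45 21 47
f 45 47 46
f 46 47 48
f 46 48 24
f 47 21 49
f 47 49 48
f 48 49 50
f 48 50 24
f 49 21 22
f 49 22 50
f 50 22 23
f 50 23 24
f 51 88 67
f 88 62 91
f 67 91 56
f 88 91 67
f 51 67 63
f 67 56 68
f 63 68 52
f 67 68 63
f 51 63 72
f 63 52 73
f 72 73 58
f 63 73 72
f 51 72 84
f 72 58 87
f 84 87 61
f 72 87 84
f 51 84 88
f 84 61 92
f 88 92 62
f 84 92 88
f 52 68 79
f 68 56 82
f 79 82 60
f 68 82 79
f 56 91 69
f 91 62 90
f 69 90 55
f 91 90 69
f 62 92 89
f 92 61 85
f 89 85 53
f 92 85 89
f 61 87 86
f 87 58 74
f 86 74 57
f 87 74 86
f 58 73 78
f 73 52 75
f 78 75 59
f 73 75 78
f 54 80 66
f 80 60 81
f 66 81 55
f 80 81 66
f 54 66 64
f 66 55 65
f 64 65 53
f 66 65 64
f 54 64 71
f 64 53 70
f 71 70 57
f 64 70 71
f 54 71 76
f 71 57 77
f 76 77 59
f 71 77 76
f 54 76 80
f 76 59 83
f 80 83 60
f 76 83 80
f 55 81 69
f 81 60 82
f 69 82 56
f 81 82 69
f 53 65 89
f 65 55 90
f 89 90 62
f 65 90 89
f 57 70 86
f 70 53 85
f 86 85 61
f 70 85 86
f 59 77 78
f 77 57 74
f 78 74 58
f 77 74 78
f 60 83 79
f 83 59 75
f 79 75 52
f 83 75 79
f 94 93 97
f 94 97 95
f 95 97 98
f 95 98 96
f 97 93 99
f 97 99 98
f 98 99 100
f 98 100 96
f 99 93 101
f 99 101 100
f 100 101 102
f 100 102 96
f 101 93 103
f 101 103 102
f 102 103 104
f 102 104 96
f 103 93 105
f 103 105 104
f 104 105 106
f 104 106 96
f 105 93 107
f 105 107 106
f 106 107 108
f 106 108 96
f 107 93 109
f 107 109 108
f 108 109 110
f 108 110 96
f 109 93 111
f 109 111 110
f 110 111 112
f 110 112 96
f 111 93 94
f 111 94 112
f 112 94 95
f 112 95 96



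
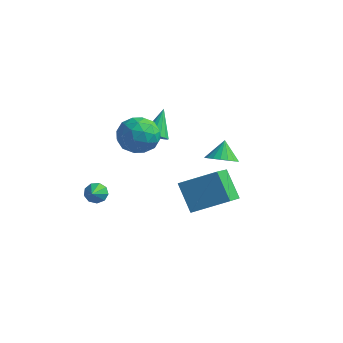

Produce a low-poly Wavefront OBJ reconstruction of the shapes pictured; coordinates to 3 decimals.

v 0.82 2.064 2.838
v 1.607 1.91 3.12
v 0.62 2.736 3.762
v 1.653 2.218 2.906
v 1.534 2.496 2.678
v 1.274 2.688 2.482
v 0.923 2.756 2.356
v 0.553 2.687 2.326
v 0.235 2.495 2.398
v 0.033 2.217 2.556
v -0.013 1.909 2.771
v 0.105 1.632 2.999
v 0.366 1.44 3.195
v 0.716 1.371 3.32
v 1.087 1.44 3.35
v 1.405 1.632 3.279
v 1.448 -1.062 1.502
v 1.801 -2.671 2.509
v 0.433 -0.48 2.79
v 0.786 -2.088 3.796
v 3.014 -0.192 2.344
v 3.367 -1.8 3.35
v 1.999 0.391 3.631
v 2.352 -1.218 4.638
v -3.254 2.68 2.691
v -2.595 2.869 2.616
v -3.446 3.86 3.969
v -2.778 3.08 2.393
v -3.088 3.184 2.25
v -3.443 3.153 2.226
v -3.748 2.995 2.326
v -3.92 2.753 2.524
v -3.914 2.491 2.767
v -3.731 2.28 2.99
v -3.42 2.176 3.132
v -3.065 2.207 3.157
v -2.761 2.364 3.057
v -2.589 2.607 2.858
v -2.969 -3.223 2.431
v -2.62 -2.866 2.746
v -2.651 -4.077 3.049
v -2.987 -2.882 2.913
v -3.346 -3.058 2.854
v -3.528 -3.311 2.598
v -3.449 -3.523 2.264
v -3.145 -3.595 2.008
v -2.758 -3.493 1.951
v -2.471 -3.265 2.118
v -2.416 -3.017 2.432
v -3.705 1.897 4.094
v -2.555 1.867 3.976
v -3.785 0.053 3.784
v -2.635 0.023 3.666
v -3.105 0.232 4.702
v -3.056 1.372 4.894
v -3.284 0.548 2.866
v -3.235 1.688 3.058
v -2.295 1.033 3.217
v -2.184 0.838 4.352
v -4.156 1.082 3.408
v -4.045 0.887 4.543
v -3.123 2.044 4.062
v -3.217 -0.124 3.698
v -3.493 -0.001 4.307
v -2.817 -0.018 4.238
v -3.417 1.753 4.601
v -2.741 1.735 4.532
v -3.064 0.774 4.959
v -3.599 0.185 3.228
v -2.923 0.167 3.159
v -3.523 1.938 3.522
v -2.847 1.921 3.453
v -3.276 1.146 2.801
v -2.294 1.536 3.547
v -2.341 0.452 3.365
v -2.723 0.761 2.895
v -2.694 1.431 3.007
v -2.229 1.422 4.214
v -2.276 0.338 4.032
v -2.552 0.461 4.641
v -2.523 1.131 4.753
v -2.076 0.932 3.768
v -4.064 1.582 3.728
v -4.111 0.498 3.546
v -3.817 0.789 3.007
v -3.788 1.459 3.119
v -3.999 1.468 4.395
v -4.046 0.384 4.213
v -3.646 0.489 4.753
v -3.617 1.159 4.865
v -4.264 0.988 3.992
f 2 1 4
f 2 4 3
f 4 1 5
f 4 5 3
f 5 1 6
f 5 6 3
f 6 1 7
f 6 7 3
f 7 1 8
f 7 8 3
f 8 1 9
f 8 9 3
f 9 1 10
f 9 10 3
f 10 1 11
f 10 11 3
f 11 1 12
f 11 12 3
f 12 1 13
f 12 13 3
f 13 1 14
f 13 14 3
f 14 1 15
f 14 15 3
f 15 1 16
f 15 16 3
f 16 1 2
f 16 2 3
f 18 20 17
f 21 18 17
f 17 20 19
f 19 21 17
f 18 24 20
f 22 18 21
f 22 24 18
f 20 24 19
f 23 21 19
f 19 24 23
f 23 22 21
f 24 22 23
f 26 25 28
f 26 28 27
f 28 25 29
f 28 29 27
f 29 25 30
f 29 30 27
f 30 25 31
f 30 31 27
f 31 25 32
f 31 32 27
f 32 25 33
f 32 33 27
f 33 25 34
f 33 34 27
f 34 25 35
f 34 35 27
f 35 25 36
f 35 36 27
f 36 25 37
f 36 37 27
f 37 25 38
f 37 38 27
f 38 25 26
f 38 26 27
f 40 39 42
f 40 42 41
f 42 39 43
f 42 43 41
f 43 39 44
f 43 44 41
f 44 39 45
f 44 45 41
f 45 39 46
f 45 46 41
f 46 39 47
f 46 47 41
f 47 39 48
f 47 48 41
f 48 39 49
f 48 49 41
f 49 39 40
f 49 40 41
f 50 87 66
f 87 61 90
f 66 90 55
f 87 90 66
f 50 66 62
f 66 55 67
f 62 67 51
f 66 67 62
f 50 62 71
f 62 51 72
f 71 72 57
f 62 72 71
f 50 71 83
f 71 57 86
f 83 86 60
f 71 86 83
f 50 83 87
f 83 60 91
f 87 91 61
f 83 91 87
f 51 67 78
f 67 55 81
f 78 81 59
f 67 81 78
f 55 90 68
f 90 61 89
f 68 89 54
f 90 89 68
f 61 91 88
f 91 60 84
f 88 84 52
f 91 84 88
f 60 86 85
f 86 57 73
f 85 73 56
f 86 73 85
f 57 72 77
f 72 51 74
f 77 74 58
f 72 74 77
f 53 79 65
f 79 59 80
f 65 80 54
f 79 80 65
f 53 65 63
f 65 54 64
f 63 64 52
f 65 64 63
f 53 63 70
f 63 52 69
f 70 69 56
f 63 69 70
f 53 70 75
f 70 56 76
f 75 76 58
f 70 76 75
f 53 75 79
f 75 58 82
f 79 82 59
f 75 82 79
f 54 80 68
f 80 59 81
f 68 81 55
f 80 81 68
f 52 64 88
f 64 54 89
f 88 89 61
f 64 89 88
f 56 69 85
f 69 52 84
f 85 84 60
f 69 84 85
f 58 76 77
f 76 56 73
f 77 73 57
f 76 73 77
f 59 82 78
f 82 58 74
f 78 74 51
f 82 74 78



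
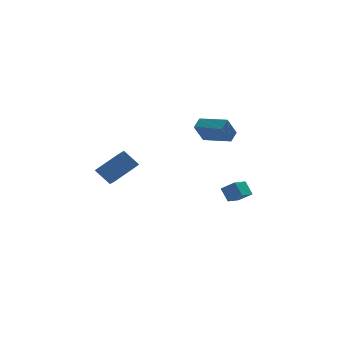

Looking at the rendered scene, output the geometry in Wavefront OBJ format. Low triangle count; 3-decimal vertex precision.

v 2.34 1.656 4.047
v 2.876 2.208 4.473
v 1.089 3.118 3.727
v 1.626 3.67 4.154
v 3.034 1.97 2.766
v 3.571 2.522 3.193
v 1.784 3.432 2.447
v 2.32 3.984 2.873
v -4.29 2.546 0.006
v -4.333 1.433 0.714
v -5.024 3.181 0.959
v -5.067 2.068 1.667
v -2.633 3.072 0.933
v -2.676 1.959 1.641
v -3.367 3.707 1.886
v -3.41 2.594 2.594
v 3.27 3.085 -2.835
v 3.052 3.784 -2.028
v 4.223 3.83 -3.223
v 4.004 4.529 -2.416
v 3.976 2.531 -2.164
v 3.757 3.23 -1.357
v 4.928 3.276 -2.552
v 4.71 3.975 -1.745
f 2 4 1
f 5 2 1
f 1 4 3
f 3 5 1
f 2 8 4
f 6 2 5
f 6 8 2
f 4 8 3
f 7 5 3
f 3 8 7
f 7 6 5
f 8 6 7
f 10 12 9
f 13 10 9
f 9 12 11
f 11 13 9
f 10 16 12
f 14 10 13
f 14 16 10
f 12 16 11
f 15 13 11
f 11 16 15
f 15 14 13
f 16 14 15
f 18 20 17
f 21 18 17
f 17 20 19
f 19 21 17
f 18 24 20
f 22 18 21
f 22 24 18
f 20 24 19
f 23 21 19
f 19 24 23
f 23 22 21
f 24 22 23



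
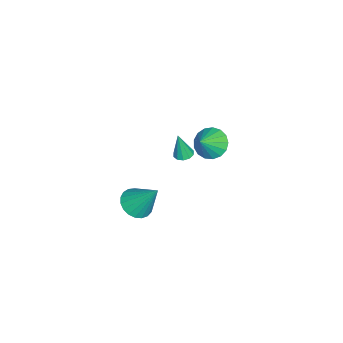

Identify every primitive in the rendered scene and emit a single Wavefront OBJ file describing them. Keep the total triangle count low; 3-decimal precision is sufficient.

v -1.427 1.424 -1.485
v -0.887 1.568 -1.513
v -1.273 1.156 0.125
v -1.071 1.854 -1.448
v -1.391 1.976 -1.397
v -1.725 1.886 -1.38
v -1.945 1.62 -1.403
v -1.968 1.279 -1.457
v -1.784 0.994 -1.522
v -1.464 0.872 -1.573
v -1.13 0.961 -1.591
v -0.91 1.227 -1.568
v -4.033 2.208 -2.746
v -3.567 1.62 -3.437
v -2.987 1.872 -1.754
v -3.364 2.059 -3.502
v -3.315 2.532 -3.393
v -3.43 2.932 -3.137
v -3.683 3.165 -2.791
v -4.016 3.179 -2.434
v -4.354 2.971 -2.149
v -4.617 2.588 -2.001
v -4.747 2.118 -2.023
v -4.713 1.668 -2.211
v -4.524 1.342 -2.521
v -4.222 1.215 -2.883
v -3.877 1.315 -3.213
v 3.026 0.216 -1.821
v 3.91 0.398 -2.119
v 3.354 1.444 -0.099
v 3.704 0.69 -2.288
v 3.382 0.9 -2.376
v 2.997 0.992 -2.369
v 2.618 0.949 -2.266
v 2.31 0.78 -2.087
v 2.125 0.513 -1.861
v 2.096 0.195 -1.629
v 2.228 -0.119 -1.43
v 2.498 -0.376 -1.298
v 2.859 -0.53 -1.257
v 3.249 -0.555 -1.313
v 3.601 -0.447 -1.457
v 3.853 -0.224 -1.664
v 3.962 0.074 -1.898
f 2 1 4
f 2 4 3
f 4 1 5
f 4 5 3
f 5 1 6
f 5 6 3
f 6 1 7
f 6 7 3
f 7 1 8
f 7 8 3
f 8 1 9
f 8 9 3
f 9 1 10
f 9 10 3
f 10 1 11
f 10 11 3
f 11 1 12
f 11 12 3
f 12 1 2
f 12 2 3
f 14 13 16
f 14 16 15
f 16 13 17
f 16 17 15
f 17 13 18
f 17 18 15
f 18 13 19
f 18 19 15
f 19 13 20
f 19 20 15
f 20 13 21
f 20 21 15
f 21 13 22
f 21 22 15
f 22 13 23
f 22 23 15
f 23 13 24
f 23 24 15
f 24 13 25
f 24 25 15
f 25 13 26
f 25 26 15
f 26 13 27
f 26 27 15
f 27 13 14
f 27 14 15
f 29 28 31
f 29 31 30
f 31 28 32
f 31 32 30
f 32 28 33
f 32 33 30
f 33 28 34
f 33 34 30
f 34 28 35
f 34 35 30
f 35 28 36
f 35 36 30
f 36 28 37
f 36 37 30
f 37 28 38
f 37 38 30
f 38 28 39
f 38 39 30
f 39 28 40
f 39 40 30
f 40 28 41
f 40 41 30
f 41 28 42
f 41 42 30
f 42 28 43
f 42 43 30
f 43 28 44
f 43 44 30
f 44 28 29
f 44 29 30



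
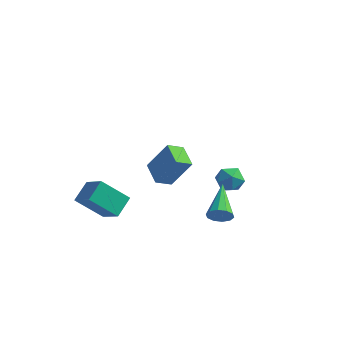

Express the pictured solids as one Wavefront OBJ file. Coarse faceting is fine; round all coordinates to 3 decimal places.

v 2.414 3.142 -1.065
v 2.931 2.697 -1.593
v 1.309 2.763 -1.827
v 1.826 2.318 -2.355
v 1.697 2.047 -1.546
v 2.381 2.281 -1.075
v 1.859 3.179 -2.345
v 2.543 3.413 -1.874
v 2.588 2.719 -2.383
v 2.488 2.019 -1.89
v 1.752 3.441 -1.53
v 1.652 2.741 -1.037
v 3.832 -3.965 1.411
v 4.183 -4.074 1.971
v 3.308 -2.055 2.109
v 4.437 -3.902 1.693
v 4.46 -3.754 1.306
v 4.243 -3.687 0.96
v 3.87 -3.726 0.786
v 3.482 -3.856 0.85
v 3.228 -4.028 1.129
v 3.205 -4.175 1.515
v 3.421 -4.243 1.861
v 3.795 -4.204 2.035
v -2.687 -4.246 0.914
v -2.481 -3.16 1.497
v -3.761 -3.534 -0.034
v -3.555 -2.448 0.549
v -1.365 -3.852 -0.289
v -1.159 -2.766 0.294
v -2.439 -3.14 -1.237
v -2.233 -2.054 -0.654
v 0.444 -2.487 2.847
v -0.133 -3.103 3.324
v 1.368 -2.18 4.36
v 0.791 -2.795 4.838
v 1.229 -3.445 2.562
v 0.652 -4.06 3.04
v 2.153 -3.137 4.076
v 1.576 -3.753 4.553
f 1 12 6
f 1 6 2
f 1 2 8
f 1 8 11
f 1 11 12
f 2 6 10
f 6 12 5
f 12 11 3
f 11 8 7
f 8 2 9
f 4 10 5
f 4 5 3
f 4 3 7
f 4 7 9
f 4 9 10
f 5 10 6
f 3 5 12
f 7 3 11
f 9 7 8
f 10 9 2
f 14 13 16
f 14 16 15
f 16 13 17
f 16 17 15
f 17 13 18
f 17 18 15
f 18 13 19
f 18 19 15
f 19 13 20
f 19 20 15
f 20 13 21
f 20 21 15
f 21 13 22
f 21 22 15
f 22 13 23
f 22 23 15
f 23 13 24
f 23 24 15
f 24 13 14
f 24 14 15
f 26 28 25
f 29 26 25
f 25 28 27
f 27 29 25
f 26 32 28
f 30 26 29
f 30 32 26
f 28 32 27
f 31 29 27
f 27 32 31
f 31 30 29
f 32 30 31
f 34 36 33
f 37 34 33
f 33 36 35
f 35 37 33
f 34 40 36
f 38 34 37
f 38 40 34
f 36 40 35
f 39 37 35
f 35 40 39
f 39 38 37
f 40 38 39



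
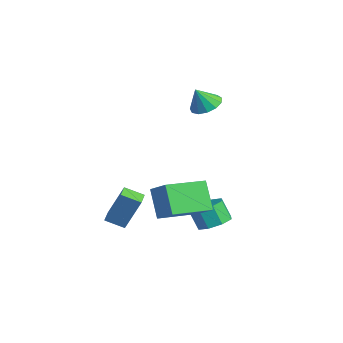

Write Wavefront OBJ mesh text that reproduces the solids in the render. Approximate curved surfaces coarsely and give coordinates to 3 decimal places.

v -1.279 -3.008 -2.619
v -0.853 -2.385 -0.908
v -0.72 -2.272 -3.027
v -0.293 -1.649 -1.316
v -0.607 -3.511 -2.604
v -0.18 -2.888 -0.893
v -0.047 -2.775 -3.012
v 0.379 -2.152 -1.301
v 1.592 -1.997 -1.699
v 0.592 -1.818 -0.412
v 1.477 0.076 -2.077
v 0.476 0.255 -0.789
v 2.644 -1.795 -0.911
v 1.643 -1.616 0.377
v 2.528 0.278 -1.288
v 1.528 0.457 -0.001
v 1.368 1.029 -3.03
v 1.928 0.392 -2.889
v 1.432 0.174 -1.909
v 0.872 0.811 -2.05
v 2.139 0.969 -2.654
v 1.643 0.751 -1.673
v 1.898 1.582 -2.639
v 1.403 1.364 -1.659
v 1.347 1.87 -2.854
v 0.851 1.652 -1.873
v 0.808 1.666 -3.171
v 0.312 1.448 -2.191
v 0.597 1.089 -3.407
v 0.101 0.871 -2.426
v 0.837 0.476 -3.421
v 0.342 0.258 -2.441
v 1.389 0.188 -3.207
v 0.893 -0.03 -2.226
v -3.702 3.351 1.613
v -3.074 3.823 1.91
v -3.818 2.829 2.687
v -3.472 4.068 1.986
v -3.943 4.085 1.944
v -4.337 3.869 1.796
v -4.53 3.489 1.59
v -4.46 3.065 1.392
v -4.149 2.732 1.263
v -3.696 2.596 1.246
v -3.245 2.699 1.345
v -2.939 3.009 1.529
v -2.875 3.428 1.74
f 2 4 1
f 5 2 1
f 1 4 3
f 3 5 1
f 2 8 4
f 6 2 5
f 6 8 2
f 4 8 3
f 7 5 3
f 3 8 7
f 7 6 5
f 8 6 7
f 10 12 9
f 13 10 9
f 9 12 11
f 11 13 9
f 10 16 12
f 14 10 13
f 14 16 10
f 12 16 11
f 15 13 11
f 11 16 15
f 15 14 13
f 16 14 15
f 18 17 21
f 18 21 19
f 19 21 22
f 19 22 20
f 21 17 23
f 21 23 22
f 22 23 24
f 22 24 20
f 23 17 25
f 23 25 24
f 24 25 26
f 24 26 20
f 25 17 27
f 25 27 26
f 26 27 28
f 26 28 20
f 27 17 29
f 27 29 28
f 28 29 30
f 28 30 20
f 29 17 31
f 29 31 30
f 30 31 32
f 30 32 20
f 31 17 33
f 31 33 32
f 32 33 34
f 32 34 20
f 33 17 18
f 33 18 34
f 34 18 19
f 34 19 20
f 36 35 38
f 36 38 37
f 38 35 39
f 38 39 37
f 39 35 40
f 39 40 37
f 40 35 41
f 40 41 37
f 41 35 42
f 41 42 37
f 42 35 43
f 42 43 37
f 43 35 44
f 43 44 37
f 44 35 45
f 44 45 37
f 45 35 46
f 45 46 37
f 46 35 47
f 46 47 37
f 47 35 36
f 47 36 37



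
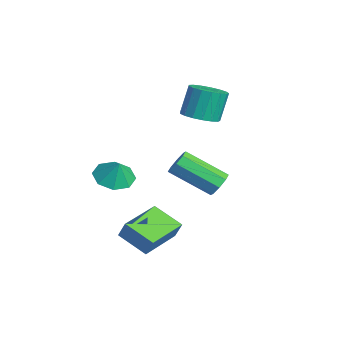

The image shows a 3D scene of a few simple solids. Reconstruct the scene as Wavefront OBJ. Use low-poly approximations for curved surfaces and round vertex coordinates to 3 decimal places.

v 3.008 0.304 0.3
v 3.586 0.116 0.503
v 2.689 -1.431 1.623
v 2.112 -1.244 1.42
v 3.381 0.449 0.8
v 2.485 -1.099 1.919
v 2.959 0.696 0.803
v 2.062 -0.851 1.923
v 2.565 0.714 0.512
v 1.669 -0.834 1.632
v 2.431 0.491 0.097
v 1.534 -1.056 1.217
v 2.635 0.159 -0.199
v 1.739 -1.389 0.92
v 3.058 -0.089 -0.203
v 2.161 -1.636 0.917
v 3.451 -0.106 0.088
v 2.555 -1.654 1.208
v -2.202 -2.813 -1.544
v -1.336 -3.064 -1.901
v -1.758 -2.687 -0.556
v -1.458 -2.333 -1.939
v -2.016 -1.883 -1.746
v -2.683 -1.978 -1.434
v -3.068 -2.562 -1.187
v -2.946 -3.293 -1.148
v -2.388 -3.743 -1.342
v -1.721 -3.648 -1.653
v 1.65 -3.62 -2.839
v 1.97 -3.403 -2.004
v 0.386 -2.02 -2.771
v 0.706 -1.803 -1.936
v 2.734 -2.737 -3.484
v 3.054 -2.52 -2.649
v 1.47 -1.137 -3.416
v 1.79 -0.92 -2.581
v -2.229 1.032 1.515
v -1.568 0.519 1.846
v -1.909 1.016 3.296
v -2.571 1.528 2.965
v -1.375 0.896 1.763
v -1.716 1.392 3.213
v -1.378 1.303 1.623
v -1.719 1.799 3.073
v -1.576 1.648 1.458
v -1.917 2.144 2.908
v -1.923 1.852 1.306
v -2.265 2.349 2.756
v -2.341 1.868 1.202
v -2.683 2.365 2.652
v -2.733 1.693 1.17
v -3.075 2.189 2.62
v -3.01 1.366 1.217
v -3.351 1.862 2.667
v -3.108 0.962 1.332
v -3.449 1.459 2.782
v -3.004 0.575 1.489
v -3.346 1.071 2.939
v -2.723 0.292 1.652
v -3.065 0.788 3.102
v -2.329 0.179 1.784
v -2.671 0.675 3.233
v -1.912 0.261 1.854
v -2.254 0.757 3.304
f 2 1 5
f 2 5 3
f 3 5 6
f 3 6 4
f 5 1 7
f 5 7 6
f 6 7 8
f 6 8 4
f 7 1 9
f 7 9 8
f 8 9 10
f 8 10 4
f 9 1 11
f 9 11 10
f 10 11 12
f 10 12 4
f 11 1 13
f 11 13 12
f 12 13 14
f 12 14 4
f 13 1 15
f 13 15 14
f 14 15 16
f 14 16 4
f 15 1 17
f 15 17 16
f 16 17 18
f 16 18 4
f 17 1 2
f 17 2 18
f 18 2 3
f 18 3 4
f 20 19 22
f 20 22 21
f 22 19 23
f 22 23 21
f 23 19 24
f 23 24 21
f 24 19 25
f 24 25 21
f 25 19 26
f 25 26 21
f 26 19 27
f 26 27 21
f 27 19 28
f 27 28 21
f 28 19 20
f 28 20 21
f 30 32 29
f 33 30 29
f 29 32 31
f 31 33 29
f 30 36 32
f 34 30 33
f 34 36 30
f 32 36 31
f 35 33 31
f 31 36 35
f 35 34 33
f 36 34 35
f 38 37 41
f 38 41 39
f 39 41 42
f 39 42 40
f 41 37 43
f 41 43 42
f 42 43 44
f 42 44 40
f 43 37 45
f 43 45 44
f 44 45 46
f 44 46 40
f 45 37 47
f 45 47 46
f 46 47 48
f 46 48 40
f 47 37 49
f 47 49 48
f 48 49 50
f 48 50 40
f 49 37 51
f 49 51 50
f 50 51 52
f 50 52 40
f 51 37 53
f 51 53 52
f 52 53 54
f 52 54 40
f 53 37 55
f 53 55 54
f 54 55 56
f 54 56 40
f 55 37 57
f 55 57 56
f 56 57 58
f 56 58 40
f 57 37 59
f 57 59 58
f 58 59 60
f 58 60 40
f 59 37 61
f 59 61 60
f 60 61 62
f 60 62 40
f 61 37 63
f 61 63 62
f 62 63 64
f 62 64 40
f 63 37 38
f 63 38 64
f 64 38 39
f 64 39 40



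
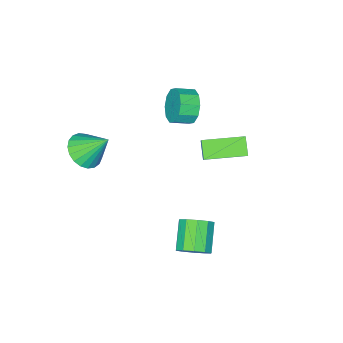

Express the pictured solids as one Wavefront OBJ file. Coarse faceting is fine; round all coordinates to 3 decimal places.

v -2.965 -1.8 0.485
v -2.465 -1.486 -0.347
v -1.615 -1.967 -0.017
v -2.115 -2.28 0.815
v -2.391 -1.049 0.101
v -1.542 -1.529 0.431
v -2.536 -0.898 0.696
v -1.687 -1.379 1.025
v -2.845 -1.092 1.21
v -1.996 -1.572 1.539
v -3.2 -1.556 1.447
v -2.35 -2.036 1.777
v -3.465 -2.113 1.317
v -2.615 -2.594 1.647
v -3.538 -2.551 0.869
v -2.689 -3.031 1.199
v -3.393 -2.701 0.275
v -2.544 -3.182 0.604
v -3.084 -2.508 -0.239
v -2.235 -2.988 0.09
v -2.73 -2.044 -0.477
v -1.88 -2.524 -0.147
v 3.377 -2.512 0.888
v 3.905 -1.718 0.473
v 2.803 -1.428 2.232
v 3.521 -1.681 0.279
v 3.111 -1.788 0.19
v 2.747 -2.019 0.222
v 2.492 -2.336 0.369
v 2.39 -2.684 0.606
v 2.459 -3.001 0.891
v 2.686 -3.234 1.176
v 3.032 -3.343 1.411
v 3.439 -3.307 1.555
v 3.834 -3.134 1.584
v 4.15 -2.854 1.493
v 4.333 -2.514 1.297
v 4.35 -2.174 1.03
v 4.199 -1.893 0.739
v -1.993 2.802 2.265
v -1.356 3.507 3.333
v -1.54 3.445 1.57
v -0.903 4.15 2.638
v -0.377 1.53 2.142
v 0.26 2.235 3.21
v 0.076 2.173 1.447
v 0.713 2.878 2.515
v 2.352 3.958 -2.873
v 2.975 3.912 -2.267
v 1.951 3.035 -1.282
v 1.328 3.082 -1.887
v 2.685 4.355 -2.174
v 1.661 3.478 -1.188
v 2.268 4.647 -2.347
v 1.244 3.77 -1.362
v 1.883 4.676 -2.722
v 0.859 3.799 -1.736
v 1.677 4.431 -3.154
v 0.653 3.554 -2.168
v 1.729 4.005 -3.478
v 0.705 3.128 -2.493
v 2.019 3.562 -3.572
v 0.995 2.685 -2.586
v 2.436 3.27 -3.398
v 1.412 2.393 -2.413
v 2.821 3.241 -3.024
v 1.797 2.364 -2.038
v 3.027 3.486 -2.592
v 2.003 2.609 -1.606
f 2 1 5
f 2 5 3
f 3 5 6
f 3 6 4
f 5 1 7
f 5 7 6
f 6 7 8
f 6 8 4
f 7 1 9
f 7 9 8
f 8 9 10
f 8 10 4
f 9 1 11
f 9 11 10
f 10 11 12
f 10 12 4
f 11 1 13
f 11 13 12
f 12 13 14
f 12 14 4
f 13 1 15
f 13 15 14
f 14 15 16
f 14 16 4
f 15 1 17
f 15 17 16
f 16 17 18
f 16 18 4
f 17 1 19
f 17 19 18
f 18 19 20
f 18 20 4
f 19 1 21
f 19 21 20
f 20 21 22
f 20 22 4
f 21 1 2
f 21 2 22
f 22 2 3
f 22 3 4
f 24 23 26
f 24 26 25
f 26 23 27
f 26 27 25
f 27 23 28
f 27 28 25
f 28 23 29
f 28 29 25
f 29 23 30
f 29 30 25
f 30 23 31
f 30 31 25
f 31 23 32
f 31 32 25
f 32 23 33
f 32 33 25
f 33 23 34
f 33 34 25
f 34 23 35
f 34 35 25
f 35 23 36
f 35 36 25
f 36 23 37
f 36 37 25
f 37 23 38
f 37 38 25
f 38 23 39
f 38 39 25
f 39 23 24
f 39 24 25
f 41 43 40
f 44 41 40
f 40 43 42
f 42 44 40
f 41 47 43
f 45 41 44
f 45 47 41
f 43 47 42
f 46 44 42
f 42 47 46
f 46 45 44
f 47 45 46
f 49 48 52
f 49 52 50
f 50 52 53
f 50 53 51
f 52 48 54
f 52 54 53
f 53 54 55
f 53 55 51
f 54 48 56
f 54 56 55
f 55 56 57
f 55 57 51
f 56 48 58
f 56 58 57
f 57 58 59
f 57 59 51
f 58 48 60
f 58 60 59
f 59 60 61
f 59 61 51
f 60 48 62
f 60 62 61
f 61 62 63
f 61 63 51
f 62 48 64
f 62 64 63
f 63 64 65
f 63 65 51
f 64 48 66
f 64 66 65
f 65 66 67
f 65 67 51
f 66 48 68
f 66 68 67
f 67 68 69
f 67 69 51
f 68 48 49
f 68 49 69
f 69 49 50
f 69 50 51



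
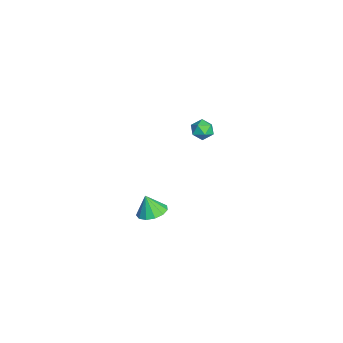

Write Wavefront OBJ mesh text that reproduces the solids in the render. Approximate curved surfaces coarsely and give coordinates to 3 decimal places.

v 2.661 -0.094 0.212
v 3.192 0.385 0.44
v 2.499 -0.386 1.208
v 2.828 0.6 0.443
v 2.411 0.595 0.374
v 2.074 0.371 0.253
v 1.923 -0.001 0.119
v 2.007 -0.402 0.015
v 2.298 -0.705 -0.027
v 2.705 -0.814 0.008
v 3.098 -0.695 0.107
v 3.352 -0.385 0.24
v 3.387 0.018 0.364
v -3.608 3.135 0.339
v -3.245 2.687 0.621
v -4.435 2.513 0.419
v -4.072 2.065 0.701
v -4.204 2.612 1.009
v -3.693 2.996 0.96
v -3.987 2.204 0.08
v -3.476 2.588 0.031
v -3.479 2.112 0.46
v -3.613 2.364 1.035
v -4.067 2.836 0.005
v -4.201 3.088 0.58
f 2 1 4
f 2 4 3
f 4 1 5
f 4 5 3
f 5 1 6
f 5 6 3
f 6 1 7
f 6 7 3
f 7 1 8
f 7 8 3
f 8 1 9
f 8 9 3
f 9 1 10
f 9 10 3
f 10 1 11
f 10 11 3
f 11 1 12
f 11 12 3
f 12 1 13
f 12 13 3
f 13 1 2
f 13 2 3
f 14 25 19
f 14 19 15
f 14 15 21
f 14 21 24
f 14 24 25
f 15 19 23
f 19 25 18
f 25 24 16
f 24 21 20
f 21 15 22
f 17 23 18
f 17 18 16
f 17 16 20
f 17 20 22
f 17 22 23
f 18 23 19
f 16 18 25
f 20 16 24
f 22 20 21
f 23 22 15



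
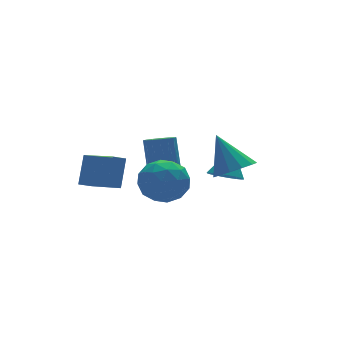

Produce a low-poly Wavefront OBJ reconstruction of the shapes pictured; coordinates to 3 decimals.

v -3.914 4.21 -1.629
v -3.306 2.373 -1.016
v -4.664 4.089 -1.249
v -4.057 2.252 -0.635
v -3.283 4.908 -0.165
v -2.676 3.071 0.449
v -4.034 4.787 0.216
v -3.426 2.95 0.829
v -3.646 -0.978 0.472
v -2.883 -0.451 1.312
v -3.417 -2.769 1.388
v -2.654 -2.242 2.228
v -3.873 -1.961 2.227
v -4.015 -0.854 1.661
v -2.285 -2.366 1.039
v -2.427 -1.259 0.473
v -2.042 -1.308 1.662
v -3.024 -1.058 2.397
v -3.276 -2.162 0.303
v -4.258 -1.912 1.038
v -3.285 -0.557 0.811
v -3.015 -2.663 1.889
v -3.732 -2.498 1.888
v -3.284 -2.188 2.382
v -3.95 -0.795 1.017
v -3.502 -0.484 1.51
v -4.084 -1.372 2.048
v -2.798 -2.736 1.19
v -2.35 -2.425 1.683
v -3.016 -1.032 0.318
v -2.568 -0.722 0.812
v -2.216 -1.848 0.652
v -2.342 -0.751 1.511
v -2.207 -1.804 2.05
v -1.99 -1.877 1.351
v -2.074 -1.226 1.018
v -2.919 -0.604 1.943
v -2.784 -1.657 2.481
v -3.501 -1.492 2.481
v -3.584 -0.841 2.148
v -2.425 -1.108 2.149
v -3.516 -1.563 0.219
v -3.381 -2.616 0.757
v -2.716 -2.379 0.552
v -2.799 -1.728 0.219
v -4.093 -1.416 0.65
v -3.958 -2.469 1.189
v -4.226 -1.994 1.682
v -4.31 -1.343 1.349
v -3.875 -2.112 0.551
v -0.609 3.129 -1.224
v 0.076 2.75 -1.117
v 0.274 3.672 0.871
v -0.411 4.051 0.764
v 0.177 3.106 -1.292
v 0.376 4.028 0.696
v 0.068 3.467 -1.448
v 0.267 4.389 0.539
v -0.222 3.738 -1.545
v -0.024 4.66 0.442
v -0.617 3.846 -1.556
v -0.418 4.768 0.432
v -1.009 3.762 -1.477
v -0.81 4.684 0.51
v -1.294 3.508 -1.331
v -1.096 4.43 0.657
v -1.396 3.152 -1.156
v -1.197 4.074 0.832
v -1.287 2.791 -0.999
v -1.088 3.713 0.988
v -0.996 2.52 -0.902
v -0.798 3.442 1.085
v -0.602 2.412 -0.892
v -0.403 3.334 1.096
v -0.21 2.496 -0.97
v -0.011 3.418 1.017
v 0.793 -1.016 0.764
v 1.699 -1.414 1.197
v 0.487 0.216 2.536
v 1.863 -0.92 0.882
v 1.687 -0.456 0.529
v 1.227 -0.17 0.251
v 0.63 -0.153 0.136
v 0.085 -0.41 0.22
v -0.236 -0.859 0.477
v -0.229 -1.358 0.825
v 0.102 -1.748 1.154
v 0.652 -1.906 1.359
v 1.248 -1.782 1.375
v 1.623 1.314 -0.97
v 2.347 1.531 -1.458
v 2.397 1.966 0.47
v 2.155 1.823 -1.487
v 1.882 2.038 -1.437
v 1.569 2.143 -1.316
v 1.265 2.121 -1.143
v 1.015 1.976 -0.943
v 0.857 1.731 -0.747
v 0.816 1.422 -0.585
v 0.898 1.097 -0.482
v 1.091 0.804 -0.453
v 1.364 0.59 -0.502
v 1.677 0.485 -0.623
v 1.981 0.507 -0.797
v 2.231 0.651 -0.997
v 2.389 0.896 -1.192
v 2.429 1.205 -1.354
f 2 4 1
f 5 2 1
f 1 4 3
f 3 5 1
f 2 8 4
f 6 2 5
f 6 8 2
f 4 8 3
f 7 5 3
f 3 8 7
f 7 6 5
f 8 6 7
f 9 46 25
f 46 20 49
f 25 49 14
f 46 49 25
f 9 25 21
f 25 14 26
f 21 26 10
f 25 26 21
f 9 21 30
f 21 10 31
f 30 31 16
f 21 31 30
f 9 30 42
f 30 16 45
f 42 45 19
f 30 45 42
f 9 42 46
f 42 19 50
f 46 50 20
f 42 50 46
f 10 26 37
f 26 14 40
f 37 40 18
f 26 40 37
f 14 49 27
f 49 20 48
f 27 48 13
f 49 48 27
f 20 50 47
f 50 19 43
f 47 43 11
f 50 43 47
f 19 45 44
f 45 16 32
f 44 32 15
f 45 32 44
f 16 31 36
f 31 10 33
f 36 33 17
f 31 33 36
f 12 38 24
f 38 18 39
f 24 39 13
f 38 39 24
f 12 24 22
f 24 13 23
f 22 23 11
f 24 23 22
f 12 22 29
f 22 11 28
f 29 28 15
f 22 28 29
f 12 29 34
f 29 15 35
f 34 35 17
f 29 35 34
f 12 34 38
f 34 17 41
f 38 41 18
f 34 41 38
f 13 39 27
f 39 18 40
f 27 40 14
f 39 40 27
f 11 23 47
f 23 13 48
f 47 48 20
f 23 48 47
f 15 28 44
f 28 11 43
f 44 43 19
f 28 43 44
f 17 35 36
f 35 15 32
f 36 32 16
f 35 32 36
f 18 41 37
f 41 17 33
f 37 33 10
f 41 33 37
f 52 51 55
f 52 55 53
f 53 55 56
f 53 56 54
f 55 51 57
f 55 57 56
f 56 57 58
f 56 58 54
f 57 51 59
f 57 59 58
f 58 59 60
f 58 60 54
f 59 51 61
f 59 61 60
f 60 61 62
f 60 62 54
f 61 51 63
f 61 63 62
f 62 63 64
f 62 64 54
f 63 51 65
f 63 65 64
f 64 65 66
f 64 66 54
f 65 51 67
f 65 67 66
f 66 67 68
f 66 68 54
f 67 51 69
f 67 69 68
f 68 69 70
f 68 70 54
f 69 51 71
f 69 71 70
f 70 71 72
f 70 72 54
f 71 51 73
f 71 73 72
f 72 73 74
f 72 74 54
f 73 51 75
f 73 75 74
f 74 75 76
f 74 76 54
f 75 51 52
f 75 52 76
f 76 52 53
f 76 53 54
f 78 77 80
f 78 80 79
f 80 77 81
f 80 81 79
f 81 77 82
f 81 82 79
f 82 77 83
f 82 83 79
f 83 77 84
f 83 84 79
f 84 77 85
f 84 85 79
f 85 77 86
f 85 86 79
f 86 77 87
f 86 87 79
f 87 77 88
f 87 88 79
f 88 77 89
f 88 89 79
f 89 77 78
f 89 78 79
f 91 90 93
f 91 93 92
f 93 90 94
f 93 94 92
f 94 90 95
f 94 95 92
f 95 90 96
f 95 96 92
f 96 90 97
f 96 97 92
f 97 90 98
f 97 98 92
f 98 90 99
f 98 99 92
f 99 90 100
f 99 100 92
f 100 90 101
f 100 101 92
f 101 90 102
f 101 102 92
f 102 90 103
f 102 103 92
f 103 90 104
f 103 104 92
f 104 90 105
f 104 105 92
f 105 90 106
f 105 106 92
f 106 90 107
f 106 107 92
f 107 90 91
f 107 91 92



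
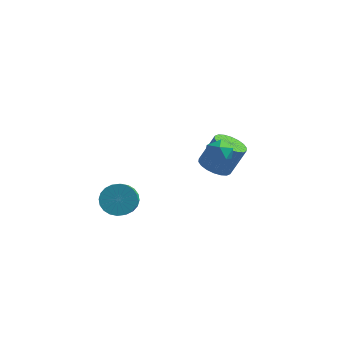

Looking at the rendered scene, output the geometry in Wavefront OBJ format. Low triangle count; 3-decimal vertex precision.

v -1.945 -2.838 -2.863
v -0.929 -2.443 -2.881
v -0.339 -3.907 -1.736
v -1.355 -4.302 -1.717
v -1.09 -2.243 -2.542
v -0.5 -3.706 -1.397
v -1.381 -2.133 -2.252
v -0.791 -3.597 -1.107
v -1.758 -2.131 -2.055
v -1.168 -3.594 -0.91
v -2.163 -2.236 -1.981
v -1.573 -3.7 -0.835
v -2.535 -2.433 -2.041
v -1.945 -3.897 -0.895
v -2.818 -2.692 -2.226
v -2.227 -4.156 -1.081
v -2.967 -2.973 -2.508
v -2.377 -4.437 -1.363
v -2.961 -3.233 -2.844
v -2.371 -4.697 -1.699
v -2.8 -3.434 -3.183
v -2.21 -4.897 -2.038
v -2.509 -3.543 -3.473
v -1.919 -5.007 -2.328
v -2.132 -3.546 -3.67
v -1.542 -5.009 -2.525
v -1.727 -3.44 -3.745
v -1.137 -4.904 -2.599
v -1.355 -3.243 -3.685
v -0.765 -4.707 -2.539
v -1.073 -2.984 -3.499
v -0.482 -4.448 -2.354
v -0.923 -2.703 -3.217
v -0.333 -4.167 -2.072
v 1.397 2.981 -2.83
v 2.127 2.201 -2.887
v 2.893 2.778 -1.008
v 2.163 3.559 -0.95
v 2.349 2.569 -3.091
v 3.115 3.146 -1.212
v 2.383 3.019 -3.243
v 3.149 3.597 -1.364
v 2.222 3.462 -3.313
v 2.988 4.039 -1.434
v 1.897 3.809 -3.288
v 2.663 4.386 -1.408
v 1.473 3.993 -3.171
v 2.239 4.57 -1.292
v 1.034 3.976 -2.987
v 1.8 4.553 -1.108
v 0.667 3.762 -2.772
v 1.433 4.339 -0.893
v 0.445 3.394 -2.568
v 1.211 3.971 -0.689
v 0.411 2.943 -2.416
v 1.177 3.521 -0.537
v 0.572 2.501 -2.346
v 1.338 3.078 -0.467
v 0.897 2.154 -2.372
v 1.663 2.731 -0.492
v 1.321 1.97 -2.488
v 2.087 2.547 -0.609
v 1.76 1.987 -2.672
v 2.526 2.564 -0.793
v 3.132 0.852 0.761
v 3.668 0.213 1.163
v 2.152 -0.213 0.377
v 2.688 -0.852 0.779
v 2.244 -0.228 1.298
v 2.849 0.43 1.535
v 2.971 -0.43 0.005
v 3.576 0.228 0.242
v 3.569 -0.579 0.695
v 3.119 -0.454 1.494
v 2.701 0.454 0.046
v 2.251 0.579 0.845
f 2 1 5
f 2 5 3
f 3 5 6
f 3 6 4
f 5 1 7
f 5 7 6
f 6 7 8
f 6 8 4
f 7 1 9
f 7 9 8
f 8 9 10
f 8 10 4
f 9 1 11
f 9 11 10
f 10 11 12
f 10 12 4
f 11 1 13
f 11 13 12
f 12 13 14
f 12 14 4
f 13 1 15
f 13 15 14
f 14 15 16
f 14 16 4
f 15 1 17
f 15 17 16
f 16 17 18
f 16 18 4
f 17 1 19
f 17 19 18
f 18 19 20
f 18 20 4
f 19 1 21
f 19 21 20
f 20 21 22
f 20 22 4
f 21 1 23
f 21 23 22
f 22 23 24
f 22 24 4
f 23 1 25
f 23 25 24
f 24 25 26
f 24 26 4
f 25 1 27
f 25 27 26
f 26 27 28
f 26 28 4
f 27 1 29
f 27 29 28
f 28 29 30
f 28 30 4
f 29 1 31
f 29 31 30
f 30 31 32
f 30 32 4
f 31 1 33
f 31 33 32
f 32 33 34
f 32 34 4
f 33 1 2
f 33 2 34
f 34 2 3
f 34 3 4
f 36 35 39
f 36 39 37
f 37 39 40
f 37 40 38
f 39 35 41
f 39 41 40
f 40 41 42
f 40 42 38
f 41 35 43
f 41 43 42
f 42 43 44
f 42 44 38
f 43 35 45
f 43 45 44
f 44 45 46
f 44 46 38
f 45 35 47
f 45 47 46
f 46 47 48
f 46 48 38
f 47 35 49
f 47 49 48
f 48 49 50
f 48 50 38
f 49 35 51
f 49 51 50
f 50 51 52
f 50 52 38
f 51 35 53
f 51 53 52
f 52 53 54
f 52 54 38
f 53 35 55
f 53 55 54
f 54 55 56
f 54 56 38
f 55 35 57
f 55 57 56
f 56 57 58
f 56 58 38
f 57 35 59
f 57 59 58
f 58 59 60
f 58 60 38
f 59 35 61
f 59 61 60
f 60 61 62
f 60 62 38
f 61 35 63
f 61 63 62
f 62 63 64
f 62 64 38
f 63 35 36
f 63 36 64
f 64 36 37
f 64 37 38
f 65 76 70
f 65 70 66
f 65 66 72
f 65 72 75
f 65 75 76
f 66 70 74
f 70 76 69
f 76 75 67
f 75 72 71
f 72 66 73
f 68 74 69
f 68 69 67
f 68 67 71
f 68 71 73
f 68 73 74
f 69 74 70
f 67 69 76
f 71 67 75
f 73 71 72
f 74 73 66

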